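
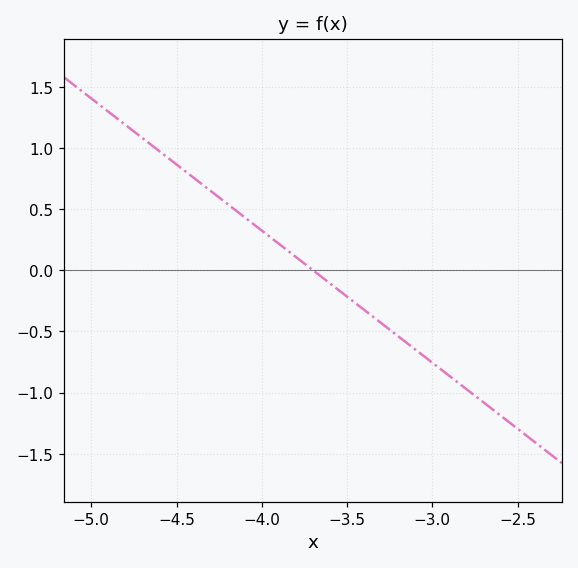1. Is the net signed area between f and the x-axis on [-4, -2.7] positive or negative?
negative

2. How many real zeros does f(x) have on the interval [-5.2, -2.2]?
1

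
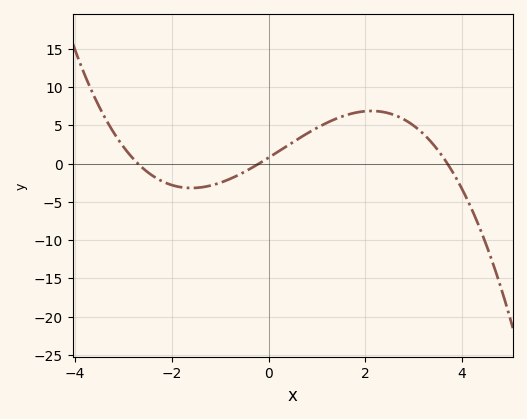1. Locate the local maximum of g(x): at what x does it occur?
2.2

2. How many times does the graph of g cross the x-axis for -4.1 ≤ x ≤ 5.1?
3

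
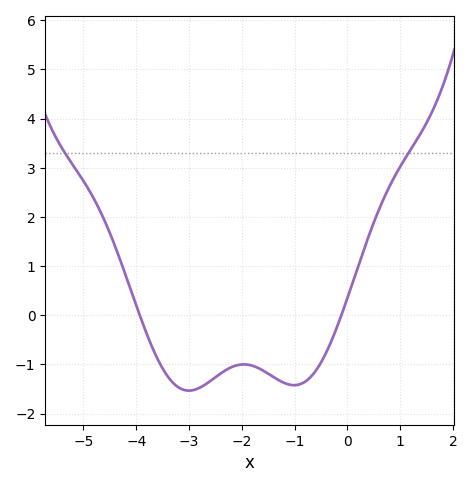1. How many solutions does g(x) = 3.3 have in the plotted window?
2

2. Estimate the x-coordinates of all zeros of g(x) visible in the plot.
-4, -0.2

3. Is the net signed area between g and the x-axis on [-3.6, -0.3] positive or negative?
negative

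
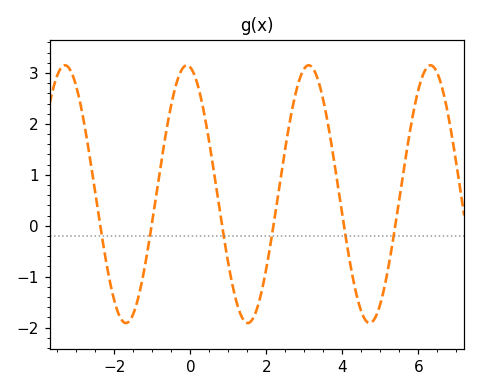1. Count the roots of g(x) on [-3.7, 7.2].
6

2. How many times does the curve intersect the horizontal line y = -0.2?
6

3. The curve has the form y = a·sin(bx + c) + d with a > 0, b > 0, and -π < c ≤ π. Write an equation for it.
y = 2.53sin(2x + 1.8) + 0.62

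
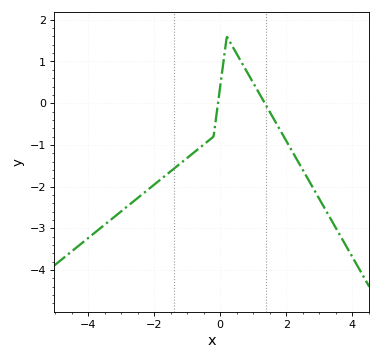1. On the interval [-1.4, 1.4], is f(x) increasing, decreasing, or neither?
neither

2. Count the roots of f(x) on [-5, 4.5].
2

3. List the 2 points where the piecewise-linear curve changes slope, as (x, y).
(-0.2, -0.8); (0.2, 1.6)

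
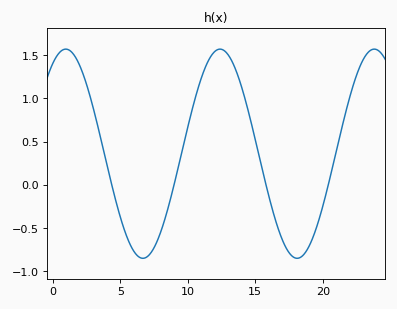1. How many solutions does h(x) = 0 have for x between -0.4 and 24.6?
4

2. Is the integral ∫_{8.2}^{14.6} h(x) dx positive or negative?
positive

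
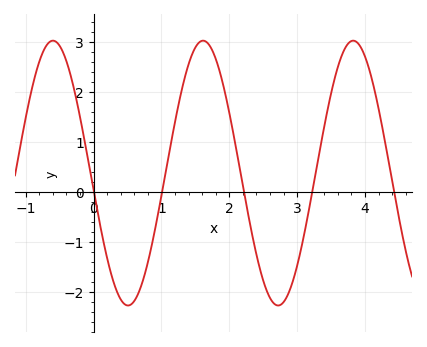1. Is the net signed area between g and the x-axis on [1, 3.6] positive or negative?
positive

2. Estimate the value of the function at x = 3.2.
-0.2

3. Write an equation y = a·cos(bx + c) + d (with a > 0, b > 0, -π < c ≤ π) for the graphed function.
y = 2.65cos(2.8x + 1.7) + 0.37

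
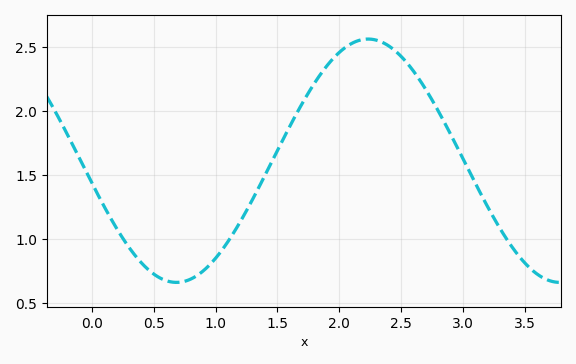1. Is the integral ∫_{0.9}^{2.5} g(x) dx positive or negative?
positive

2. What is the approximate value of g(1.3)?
1.3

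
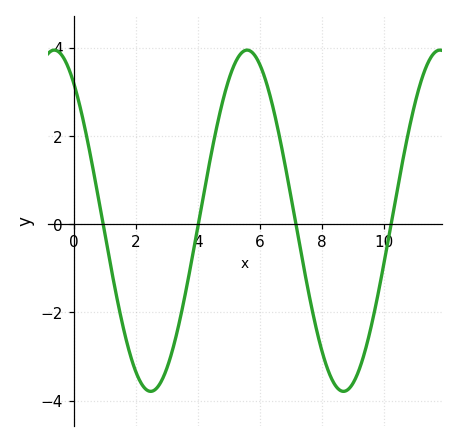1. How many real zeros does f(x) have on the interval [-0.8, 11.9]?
4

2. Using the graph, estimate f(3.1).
-3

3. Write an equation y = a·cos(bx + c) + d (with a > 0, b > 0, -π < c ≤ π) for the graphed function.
y = 3.87cos(1x + 0.63) + 0.08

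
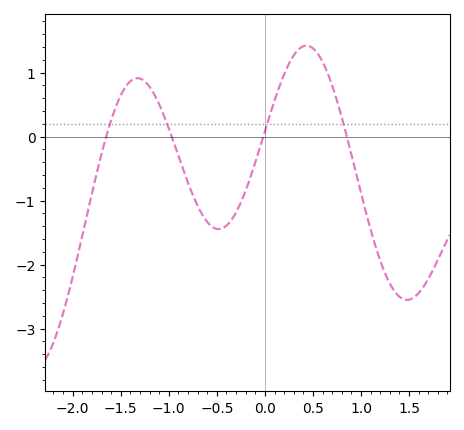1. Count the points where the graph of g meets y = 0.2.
4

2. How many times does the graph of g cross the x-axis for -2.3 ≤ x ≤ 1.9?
4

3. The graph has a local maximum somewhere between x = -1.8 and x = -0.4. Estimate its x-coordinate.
-1.33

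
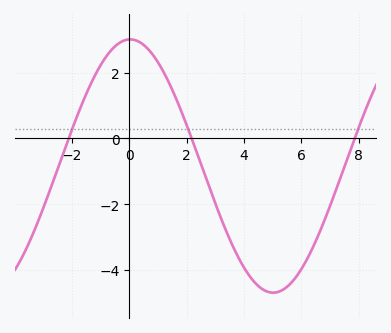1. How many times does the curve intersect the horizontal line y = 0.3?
3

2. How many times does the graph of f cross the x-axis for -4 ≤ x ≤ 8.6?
3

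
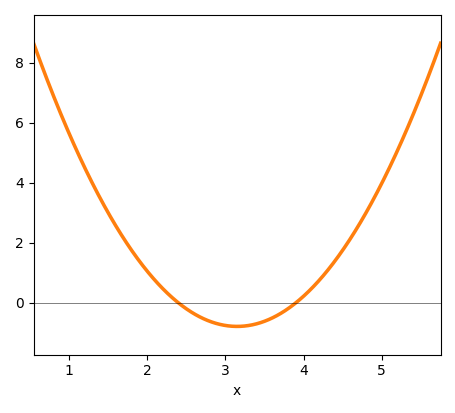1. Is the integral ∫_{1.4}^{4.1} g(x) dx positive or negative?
positive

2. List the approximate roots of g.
2.4, 3.9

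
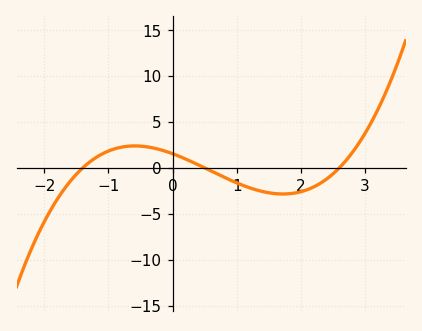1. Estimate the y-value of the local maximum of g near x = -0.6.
2.5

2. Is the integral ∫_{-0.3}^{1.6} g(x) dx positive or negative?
negative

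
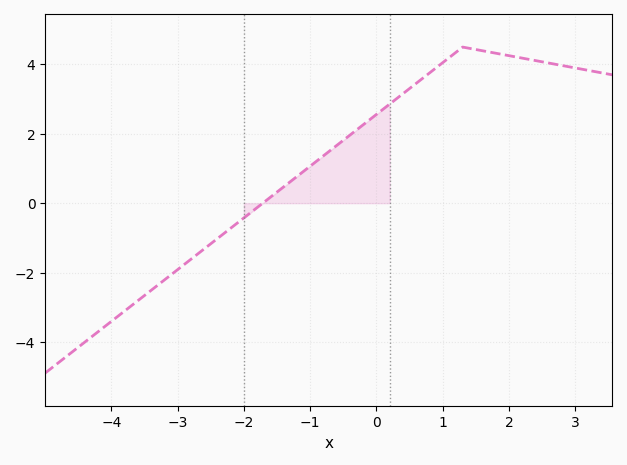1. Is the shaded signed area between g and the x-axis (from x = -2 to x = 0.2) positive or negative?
positive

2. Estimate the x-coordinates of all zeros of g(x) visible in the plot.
-1.72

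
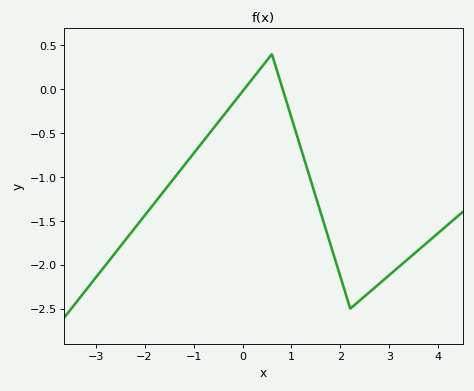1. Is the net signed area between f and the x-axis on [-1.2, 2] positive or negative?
negative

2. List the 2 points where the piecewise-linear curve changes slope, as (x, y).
(0.6, 0.4); (2.2, -2.5)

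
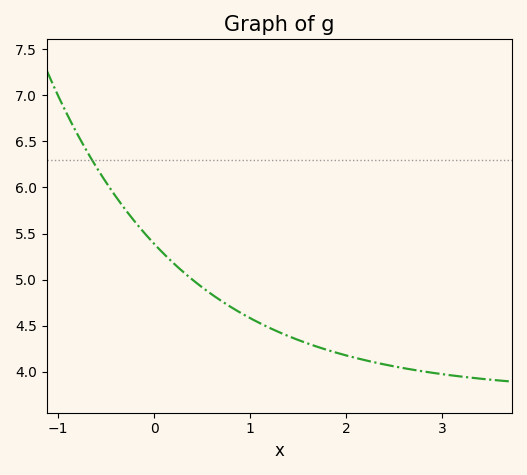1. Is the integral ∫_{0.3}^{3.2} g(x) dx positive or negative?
positive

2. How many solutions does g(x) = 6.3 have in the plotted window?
1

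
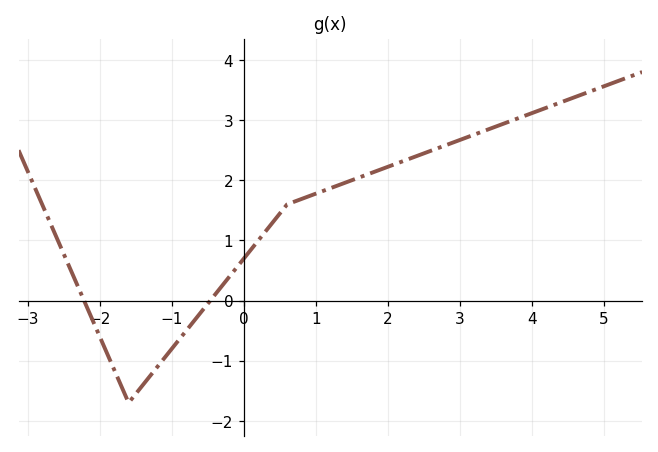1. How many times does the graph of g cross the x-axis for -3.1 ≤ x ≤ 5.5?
2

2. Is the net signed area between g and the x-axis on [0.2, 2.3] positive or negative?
positive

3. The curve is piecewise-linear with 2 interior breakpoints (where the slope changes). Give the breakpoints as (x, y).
(-1.6, -1.7); (0.6, 1.6)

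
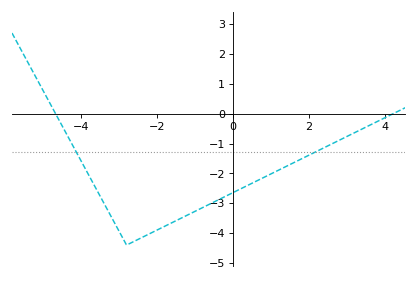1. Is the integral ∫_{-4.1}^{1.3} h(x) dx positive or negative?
negative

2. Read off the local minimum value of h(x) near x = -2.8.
-4.4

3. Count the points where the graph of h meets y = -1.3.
2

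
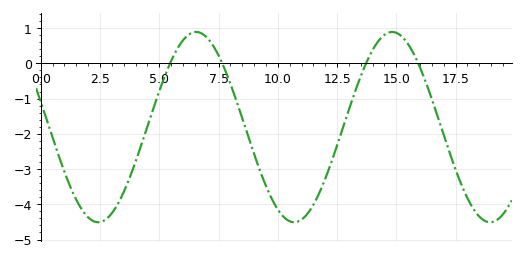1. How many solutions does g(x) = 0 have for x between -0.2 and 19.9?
4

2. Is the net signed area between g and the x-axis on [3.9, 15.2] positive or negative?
negative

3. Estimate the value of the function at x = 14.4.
0.752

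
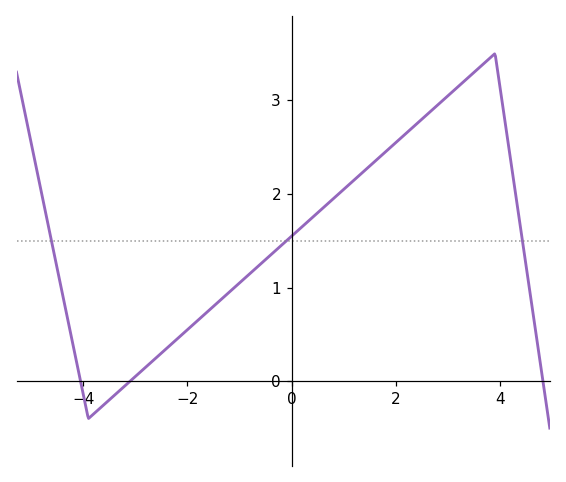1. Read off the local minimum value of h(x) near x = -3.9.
-0.398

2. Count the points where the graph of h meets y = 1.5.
3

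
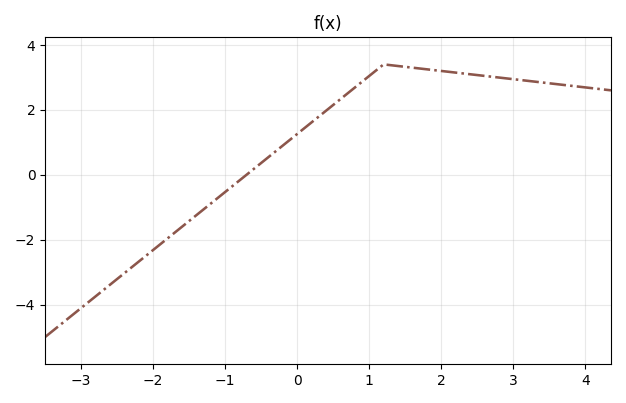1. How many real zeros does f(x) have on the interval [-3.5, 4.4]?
1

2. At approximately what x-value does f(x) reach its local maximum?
1.2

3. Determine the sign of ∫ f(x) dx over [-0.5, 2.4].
positive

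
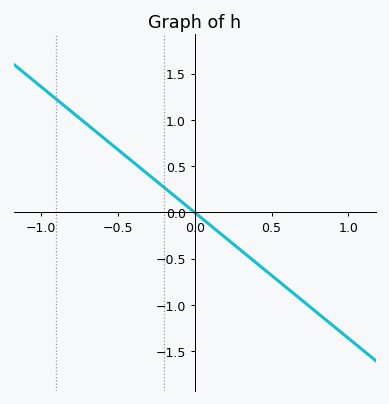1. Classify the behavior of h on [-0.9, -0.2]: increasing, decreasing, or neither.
decreasing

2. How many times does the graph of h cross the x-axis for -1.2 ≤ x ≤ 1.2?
1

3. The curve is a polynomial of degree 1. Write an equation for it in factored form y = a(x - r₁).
y = -1.36(x - 0)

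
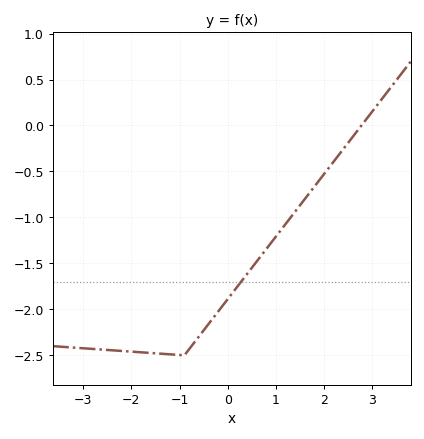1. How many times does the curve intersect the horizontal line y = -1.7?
1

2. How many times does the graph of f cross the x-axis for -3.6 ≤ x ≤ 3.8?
1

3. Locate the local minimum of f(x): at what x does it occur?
-0.9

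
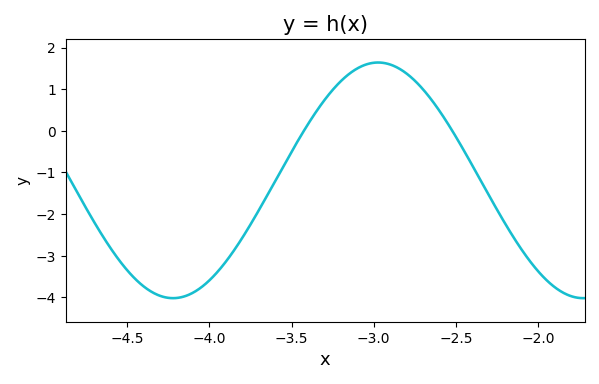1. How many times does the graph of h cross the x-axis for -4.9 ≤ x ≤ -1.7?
2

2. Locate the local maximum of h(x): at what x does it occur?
-2.97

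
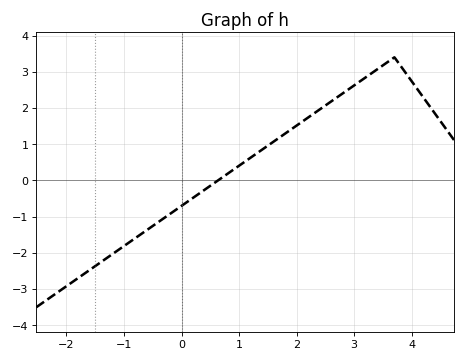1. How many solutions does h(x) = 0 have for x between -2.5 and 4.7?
1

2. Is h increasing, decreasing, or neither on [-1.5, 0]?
increasing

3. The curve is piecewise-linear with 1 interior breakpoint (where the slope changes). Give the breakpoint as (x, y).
(3.7, 3.4)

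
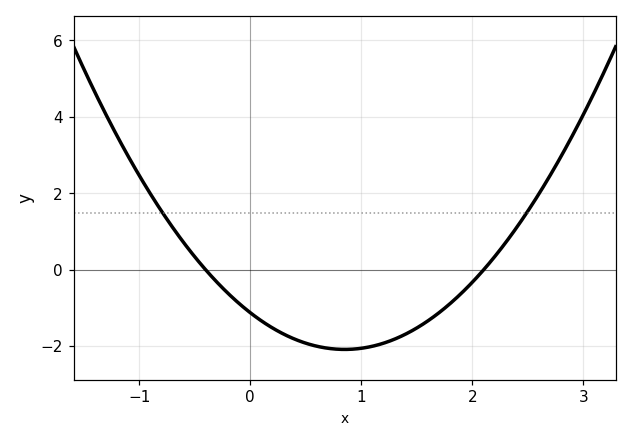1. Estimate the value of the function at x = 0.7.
-2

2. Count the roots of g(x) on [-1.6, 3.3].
2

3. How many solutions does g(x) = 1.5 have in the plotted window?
2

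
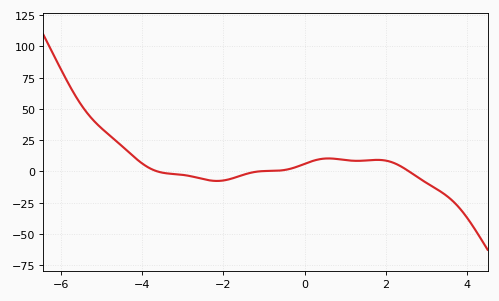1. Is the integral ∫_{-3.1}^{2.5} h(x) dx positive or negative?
positive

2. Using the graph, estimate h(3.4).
-17.2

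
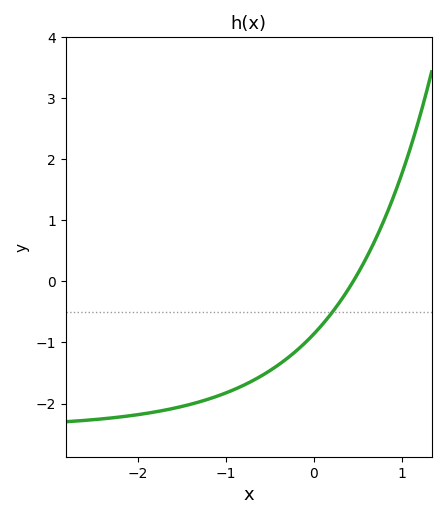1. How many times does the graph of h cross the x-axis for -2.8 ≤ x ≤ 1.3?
1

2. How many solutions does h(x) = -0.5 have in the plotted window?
1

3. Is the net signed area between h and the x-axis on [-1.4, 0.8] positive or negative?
negative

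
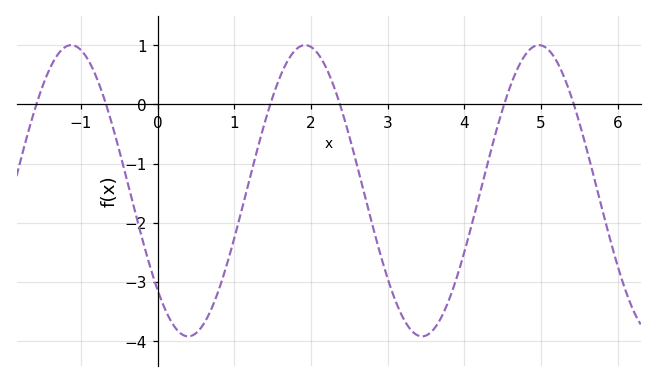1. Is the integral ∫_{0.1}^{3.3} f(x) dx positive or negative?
negative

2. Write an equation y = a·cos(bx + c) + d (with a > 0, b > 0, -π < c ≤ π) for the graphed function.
y = 2.46cos(2.06x + 2.32) - 1.46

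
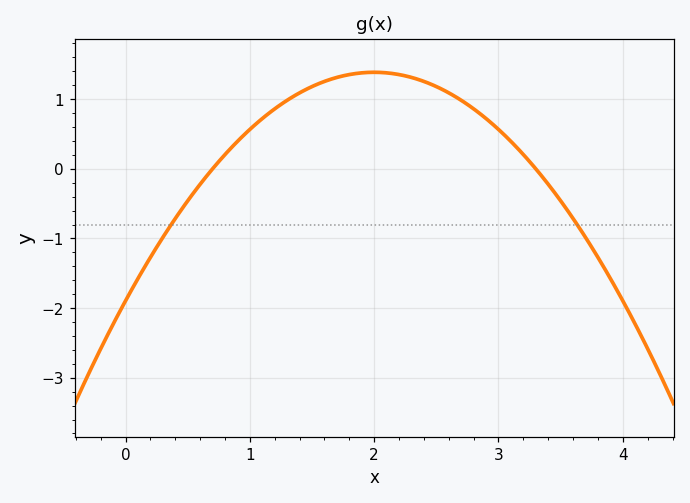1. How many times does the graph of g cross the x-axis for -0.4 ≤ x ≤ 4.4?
2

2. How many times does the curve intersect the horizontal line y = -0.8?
2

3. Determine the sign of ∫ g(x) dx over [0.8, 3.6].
positive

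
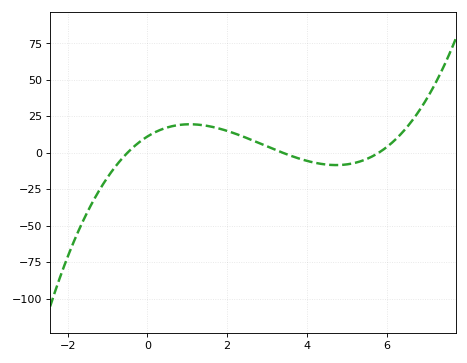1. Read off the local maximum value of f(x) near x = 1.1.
19.6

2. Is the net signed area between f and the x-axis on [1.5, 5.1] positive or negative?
positive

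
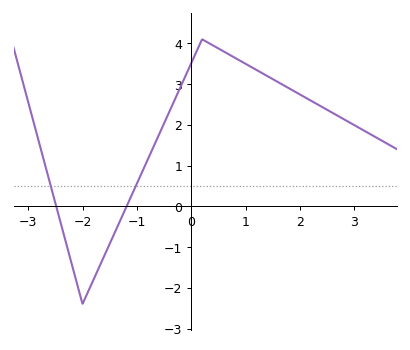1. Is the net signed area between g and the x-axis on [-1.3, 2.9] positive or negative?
positive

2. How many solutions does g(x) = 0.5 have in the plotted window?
2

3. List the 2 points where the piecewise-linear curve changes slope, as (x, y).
(-2, -2.4); (0.2, 4.1)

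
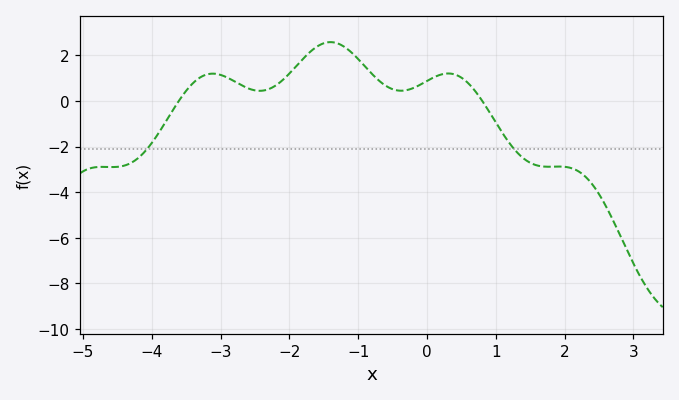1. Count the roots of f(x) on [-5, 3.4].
2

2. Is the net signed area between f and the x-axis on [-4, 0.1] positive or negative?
positive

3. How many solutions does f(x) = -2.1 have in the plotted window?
2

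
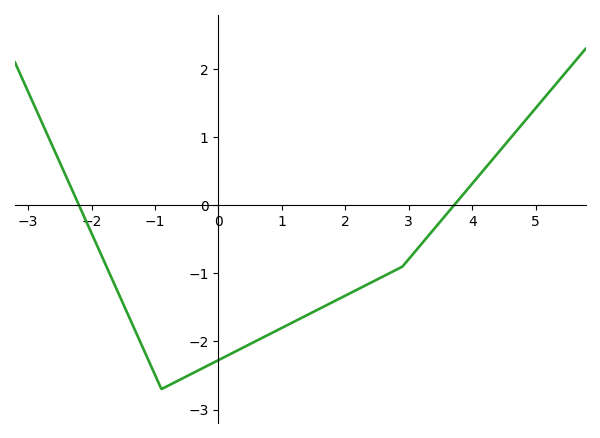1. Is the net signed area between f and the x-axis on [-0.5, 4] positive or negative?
negative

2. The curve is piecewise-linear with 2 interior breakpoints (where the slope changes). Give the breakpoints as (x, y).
(-0.9, -2.7); (2.9, -0.9)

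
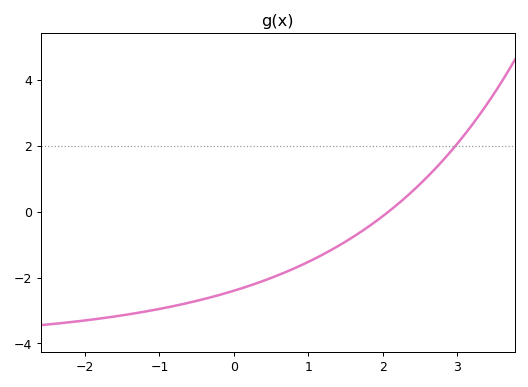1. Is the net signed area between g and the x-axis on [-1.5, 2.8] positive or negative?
negative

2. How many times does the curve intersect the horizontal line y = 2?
1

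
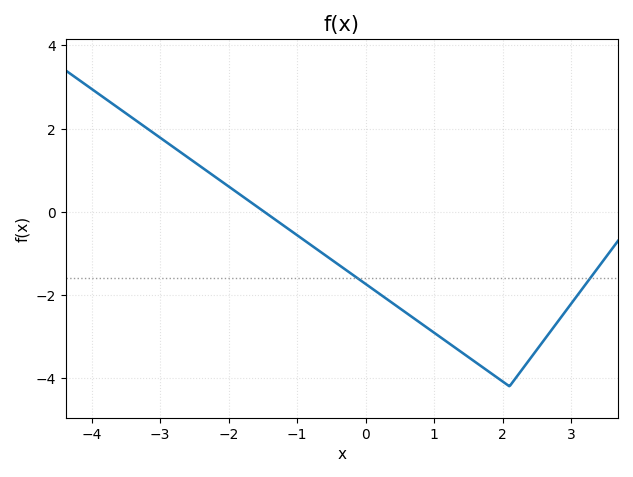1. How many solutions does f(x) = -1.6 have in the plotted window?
2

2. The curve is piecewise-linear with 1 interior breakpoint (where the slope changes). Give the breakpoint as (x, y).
(2.1, -4.2)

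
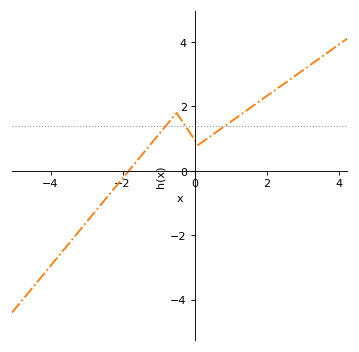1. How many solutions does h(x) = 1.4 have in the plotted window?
3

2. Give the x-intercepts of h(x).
-1.83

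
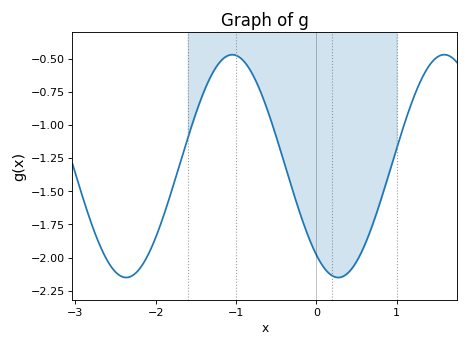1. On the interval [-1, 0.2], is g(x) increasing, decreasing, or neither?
decreasing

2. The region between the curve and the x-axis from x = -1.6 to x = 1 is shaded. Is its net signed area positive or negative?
negative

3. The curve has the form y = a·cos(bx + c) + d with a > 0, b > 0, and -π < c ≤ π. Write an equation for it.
y = 0.84cos(2.38x + 2.49) - 1.31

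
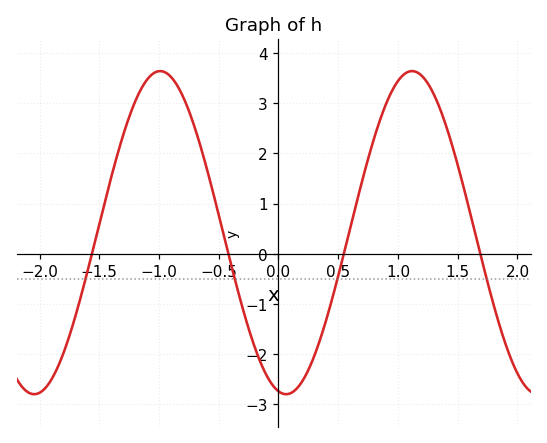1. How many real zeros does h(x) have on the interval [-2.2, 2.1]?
4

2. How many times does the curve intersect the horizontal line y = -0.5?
4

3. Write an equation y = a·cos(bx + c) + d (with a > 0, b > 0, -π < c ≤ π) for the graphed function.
y = 3.22cos(3x + 3) + 0.42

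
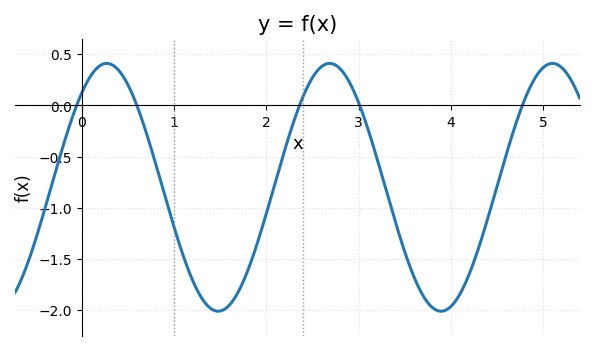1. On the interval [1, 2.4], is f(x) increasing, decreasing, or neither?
neither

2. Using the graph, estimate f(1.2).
-1.7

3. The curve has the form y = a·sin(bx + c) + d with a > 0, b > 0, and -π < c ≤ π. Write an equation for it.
y = 1.21sin(2.6x + 0.87) - 0.8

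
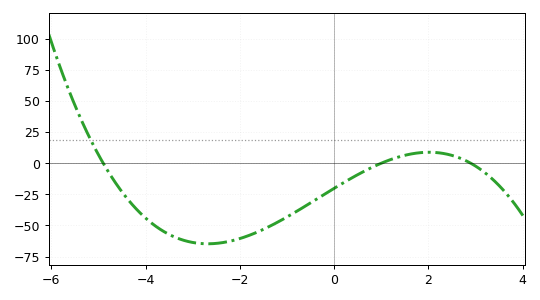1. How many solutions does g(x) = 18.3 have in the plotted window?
1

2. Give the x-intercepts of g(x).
-5, 1, 3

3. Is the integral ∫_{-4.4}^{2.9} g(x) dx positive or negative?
negative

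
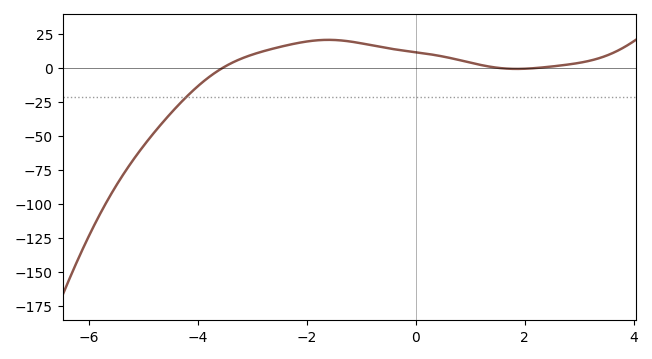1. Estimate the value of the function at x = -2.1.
18.5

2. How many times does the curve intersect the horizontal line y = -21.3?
1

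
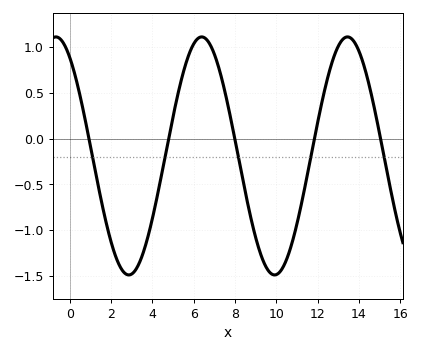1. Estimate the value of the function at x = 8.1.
-0.134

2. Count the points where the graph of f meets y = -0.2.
5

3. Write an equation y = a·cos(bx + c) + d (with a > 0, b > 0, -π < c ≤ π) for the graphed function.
y = 1.3cos(0.89x + 0.602) - 0.19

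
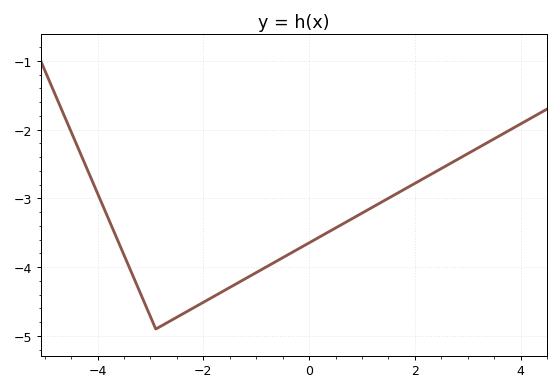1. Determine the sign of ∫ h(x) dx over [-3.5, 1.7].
negative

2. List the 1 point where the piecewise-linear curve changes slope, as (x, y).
(-2.9, -4.9)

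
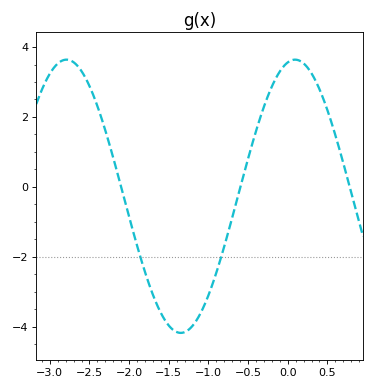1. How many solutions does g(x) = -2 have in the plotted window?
2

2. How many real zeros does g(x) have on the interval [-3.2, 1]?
3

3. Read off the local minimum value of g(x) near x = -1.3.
-4.18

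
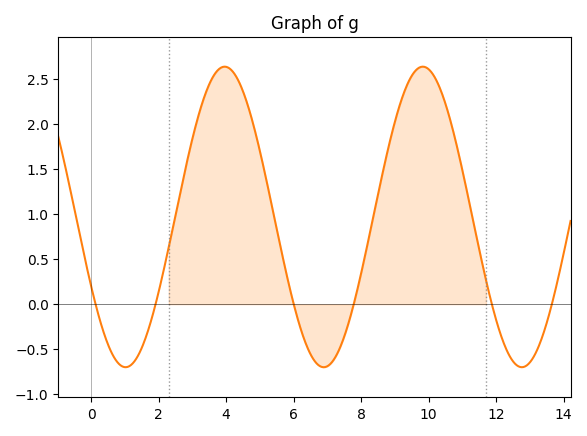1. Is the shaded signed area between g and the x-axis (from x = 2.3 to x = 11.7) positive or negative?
positive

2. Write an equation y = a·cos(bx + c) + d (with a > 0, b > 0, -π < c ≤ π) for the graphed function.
y = 1.67cos(1.1x + 2) + 0.97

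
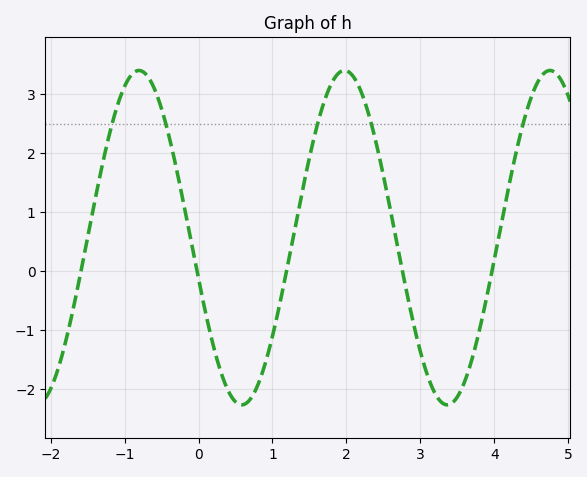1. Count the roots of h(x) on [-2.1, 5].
5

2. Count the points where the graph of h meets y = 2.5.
5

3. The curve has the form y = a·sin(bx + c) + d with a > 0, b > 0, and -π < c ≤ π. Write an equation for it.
y = 2.83sin(2.26x - 2.89) + 0.57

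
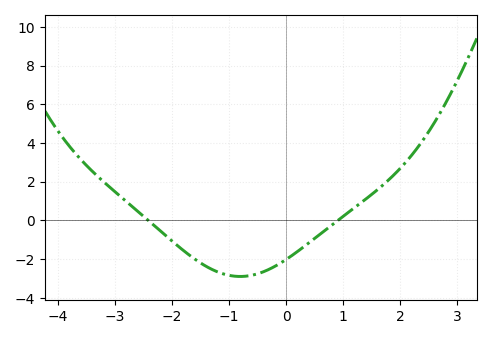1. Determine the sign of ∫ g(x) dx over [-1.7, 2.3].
negative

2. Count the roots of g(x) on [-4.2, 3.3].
2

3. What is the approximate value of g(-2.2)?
-0.553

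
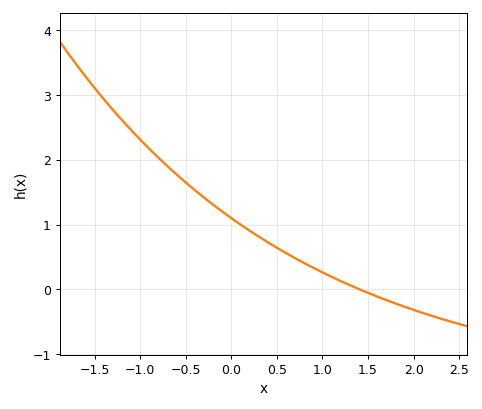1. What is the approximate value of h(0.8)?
0.406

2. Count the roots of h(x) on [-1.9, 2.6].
1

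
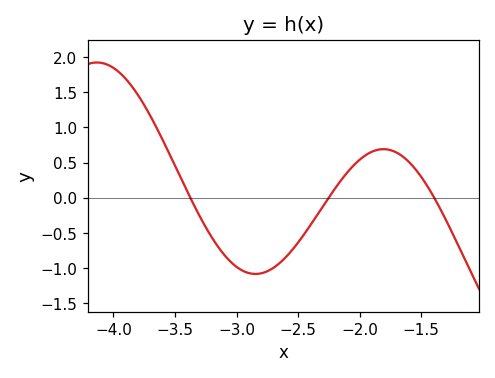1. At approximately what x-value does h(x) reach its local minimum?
-2.85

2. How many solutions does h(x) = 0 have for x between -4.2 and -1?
3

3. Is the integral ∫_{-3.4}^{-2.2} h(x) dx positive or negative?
negative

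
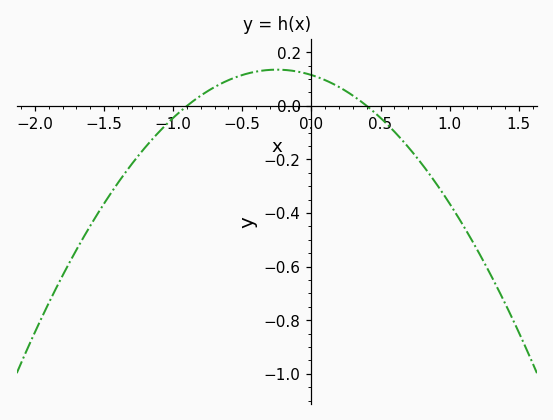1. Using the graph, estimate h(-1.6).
-0.44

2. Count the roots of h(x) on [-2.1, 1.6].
2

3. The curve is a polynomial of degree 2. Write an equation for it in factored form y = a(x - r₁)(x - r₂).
y = -0.32(x + 0.9)(x - 0.4)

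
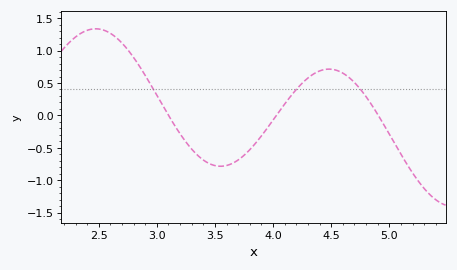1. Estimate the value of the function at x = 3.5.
-0.775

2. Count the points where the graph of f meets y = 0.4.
3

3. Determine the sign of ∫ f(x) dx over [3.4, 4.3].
negative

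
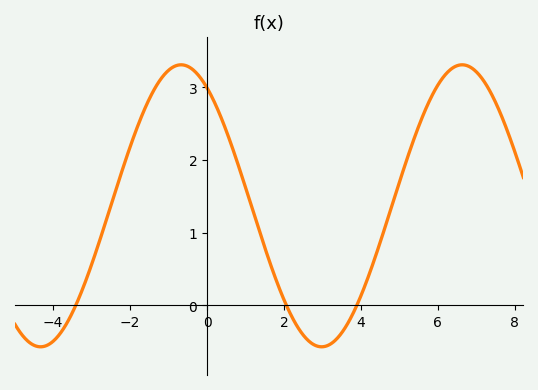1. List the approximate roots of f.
-3.4, 2, 3.8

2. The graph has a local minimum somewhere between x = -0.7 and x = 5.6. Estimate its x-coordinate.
3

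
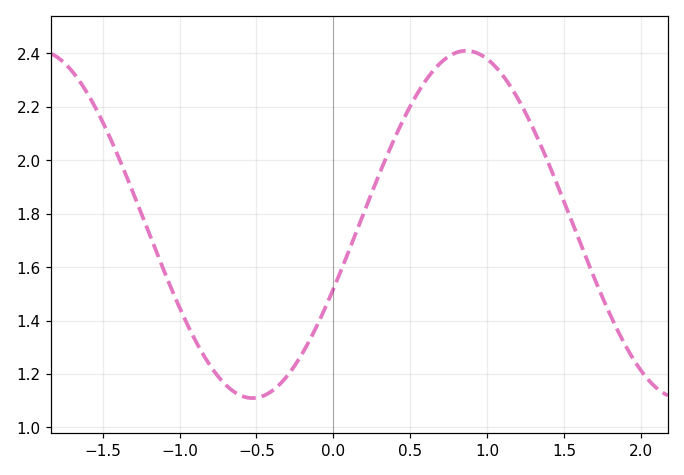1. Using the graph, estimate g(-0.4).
1.14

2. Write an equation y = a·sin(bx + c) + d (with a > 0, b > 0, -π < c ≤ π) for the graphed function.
y = 0.65sin(2.26x - 0.382) + 1.76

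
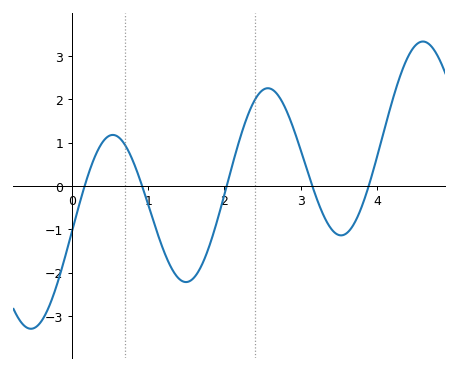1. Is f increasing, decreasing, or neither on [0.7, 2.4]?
neither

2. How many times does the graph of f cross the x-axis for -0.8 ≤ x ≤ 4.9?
5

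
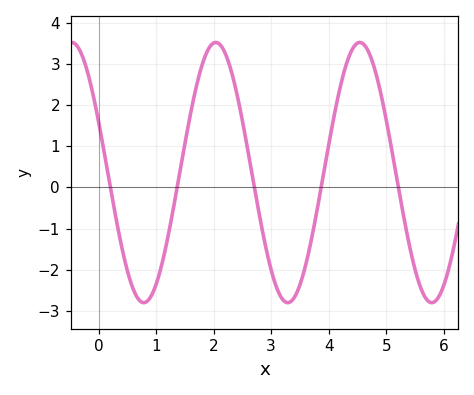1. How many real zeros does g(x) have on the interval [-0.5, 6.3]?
5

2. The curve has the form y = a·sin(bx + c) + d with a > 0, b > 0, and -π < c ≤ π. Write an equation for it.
y = 3.16sin(2.51x + 2.74) + 0.36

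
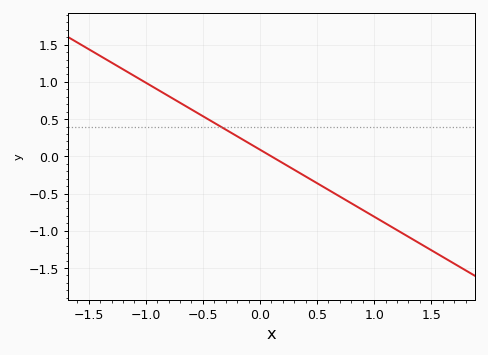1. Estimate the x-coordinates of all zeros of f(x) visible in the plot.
0.1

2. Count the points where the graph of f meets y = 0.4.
1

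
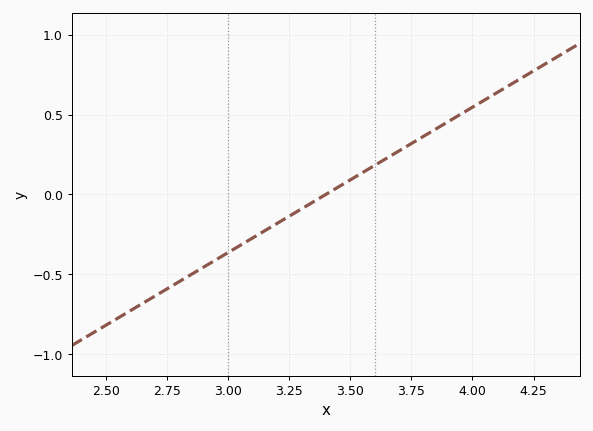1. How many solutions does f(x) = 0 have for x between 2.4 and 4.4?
1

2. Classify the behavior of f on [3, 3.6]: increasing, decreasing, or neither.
increasing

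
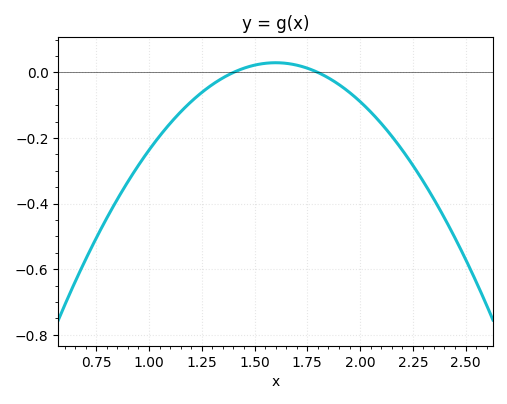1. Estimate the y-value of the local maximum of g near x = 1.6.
0.03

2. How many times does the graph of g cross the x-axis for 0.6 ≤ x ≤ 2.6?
2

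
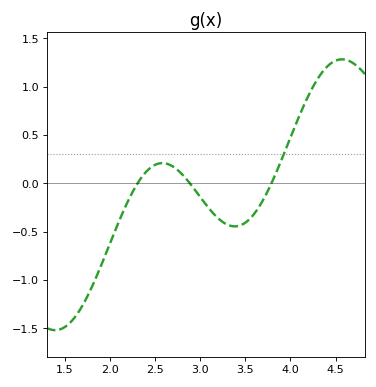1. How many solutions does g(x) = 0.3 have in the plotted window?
1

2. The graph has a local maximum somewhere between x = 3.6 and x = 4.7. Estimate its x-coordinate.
4.55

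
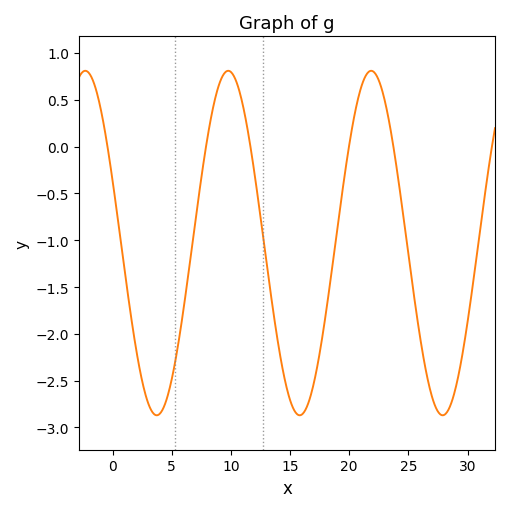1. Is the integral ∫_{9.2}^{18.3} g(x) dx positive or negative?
negative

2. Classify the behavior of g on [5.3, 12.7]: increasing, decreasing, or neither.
neither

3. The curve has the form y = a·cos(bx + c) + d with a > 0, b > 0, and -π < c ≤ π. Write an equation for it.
y = 1.84cos(0.52x + 1.2) - 1.03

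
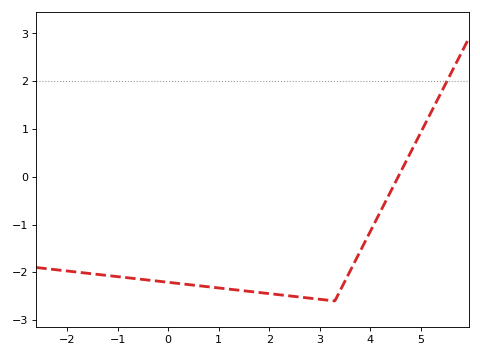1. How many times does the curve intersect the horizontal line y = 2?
1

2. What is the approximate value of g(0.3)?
-2.2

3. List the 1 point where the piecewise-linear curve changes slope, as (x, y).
(3.3, -2.6)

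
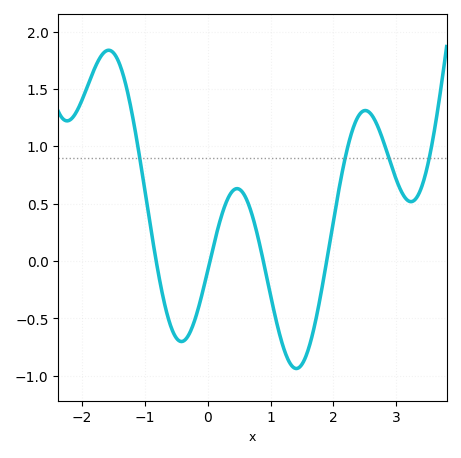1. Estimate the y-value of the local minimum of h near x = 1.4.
-0.936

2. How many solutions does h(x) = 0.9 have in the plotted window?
4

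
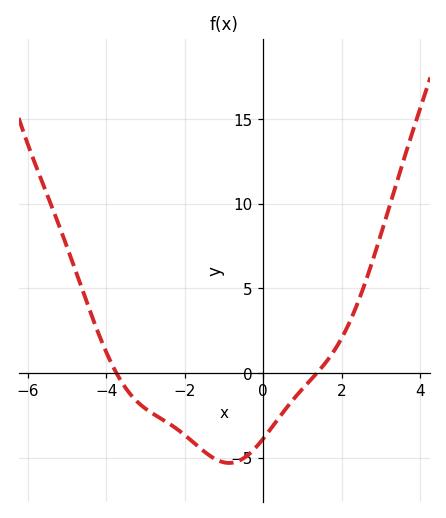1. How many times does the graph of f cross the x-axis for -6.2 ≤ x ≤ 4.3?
2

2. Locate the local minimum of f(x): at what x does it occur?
-0.872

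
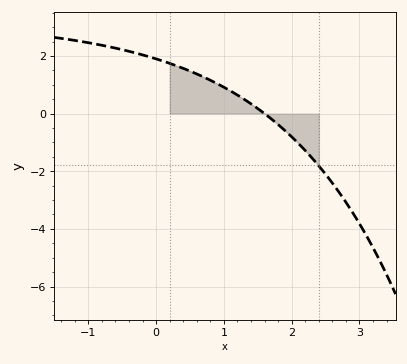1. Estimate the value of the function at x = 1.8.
-0.4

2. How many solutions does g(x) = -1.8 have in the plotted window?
1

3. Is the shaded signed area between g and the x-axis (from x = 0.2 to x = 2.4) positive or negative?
positive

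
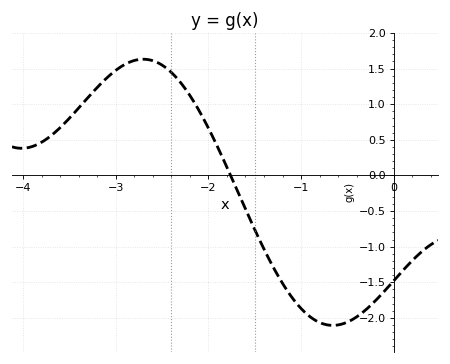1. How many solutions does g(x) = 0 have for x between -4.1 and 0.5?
1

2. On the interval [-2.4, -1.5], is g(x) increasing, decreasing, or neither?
decreasing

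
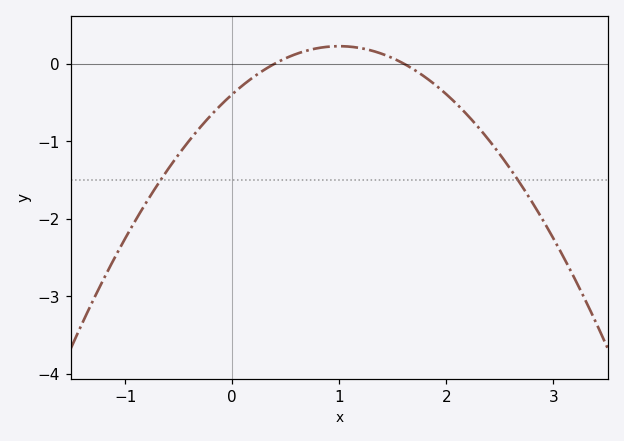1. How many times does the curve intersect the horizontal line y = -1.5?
2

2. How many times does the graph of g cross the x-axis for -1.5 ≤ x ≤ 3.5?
2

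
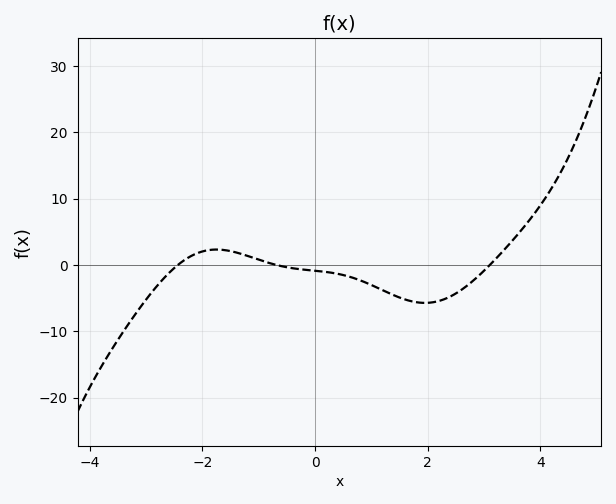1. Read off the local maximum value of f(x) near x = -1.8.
2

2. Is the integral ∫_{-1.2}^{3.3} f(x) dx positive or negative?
negative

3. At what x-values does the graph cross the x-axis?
-2.4, -0.6, 3.2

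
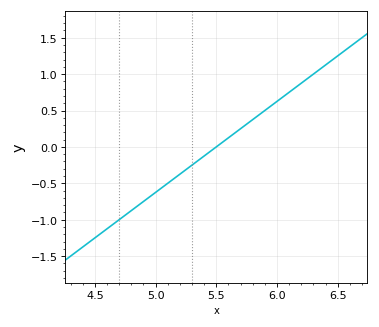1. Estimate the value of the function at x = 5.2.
-0.4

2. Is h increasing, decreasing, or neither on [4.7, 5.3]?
increasing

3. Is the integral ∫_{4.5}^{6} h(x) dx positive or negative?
negative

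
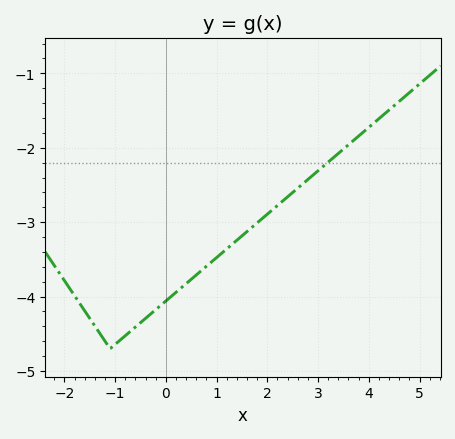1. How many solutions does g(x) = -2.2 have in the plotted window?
1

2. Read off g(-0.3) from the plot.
-4.23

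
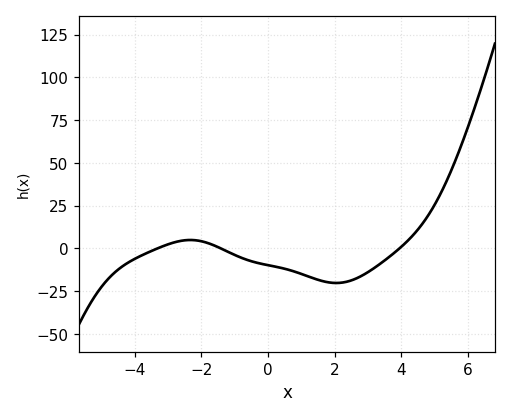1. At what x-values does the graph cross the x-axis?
-3.31, -1.41, 3.94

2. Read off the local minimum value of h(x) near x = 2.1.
-20.2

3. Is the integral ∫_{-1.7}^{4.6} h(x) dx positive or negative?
negative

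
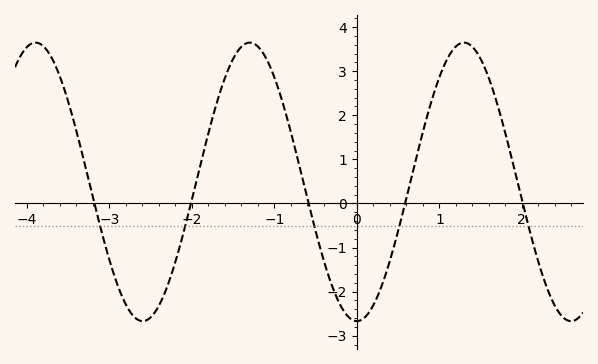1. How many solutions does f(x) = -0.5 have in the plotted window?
5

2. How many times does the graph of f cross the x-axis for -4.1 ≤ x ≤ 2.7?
5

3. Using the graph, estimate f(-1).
2.86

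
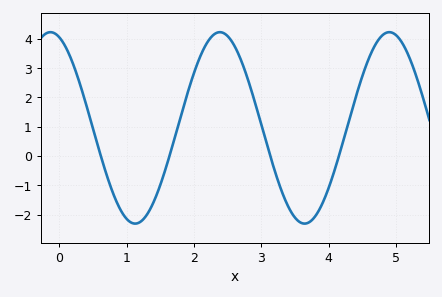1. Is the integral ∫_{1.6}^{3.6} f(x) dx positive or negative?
positive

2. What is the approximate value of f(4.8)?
4.1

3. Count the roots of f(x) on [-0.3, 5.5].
4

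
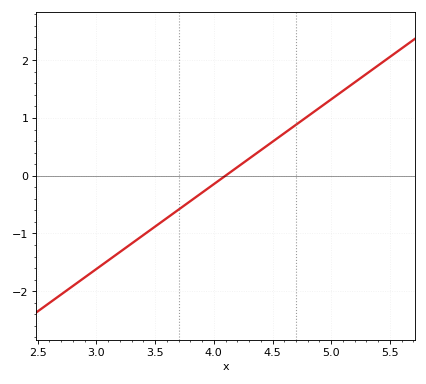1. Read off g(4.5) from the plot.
0.6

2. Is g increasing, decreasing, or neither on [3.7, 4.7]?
increasing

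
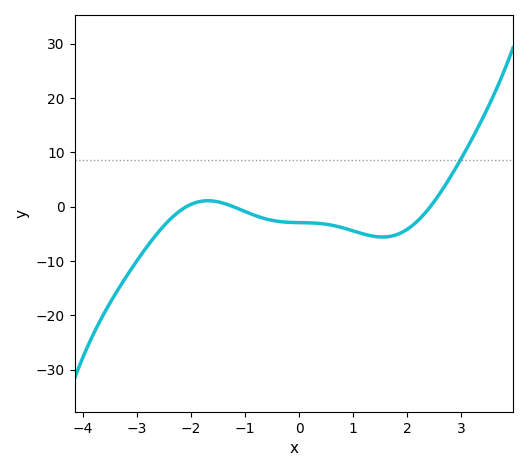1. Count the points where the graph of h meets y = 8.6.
1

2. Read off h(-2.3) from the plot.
-2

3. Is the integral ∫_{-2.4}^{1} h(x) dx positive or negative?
negative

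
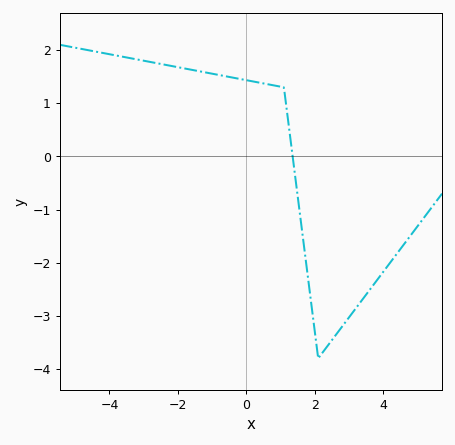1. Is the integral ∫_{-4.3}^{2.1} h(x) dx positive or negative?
positive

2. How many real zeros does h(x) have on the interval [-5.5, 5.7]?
1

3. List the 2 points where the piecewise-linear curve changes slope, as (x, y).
(1.1, 1.3); (2.1, -3.8)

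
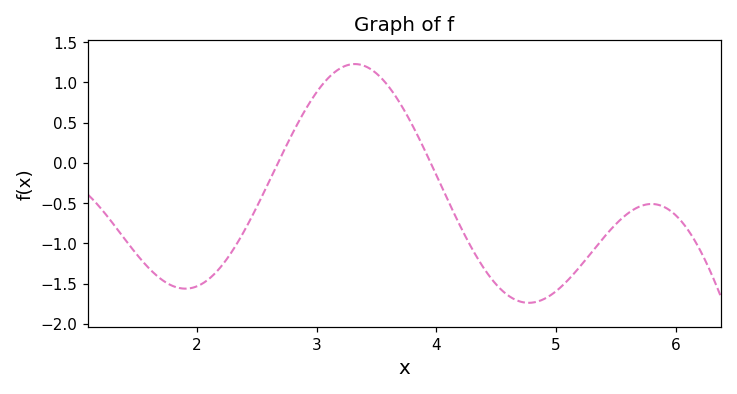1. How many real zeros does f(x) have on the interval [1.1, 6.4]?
2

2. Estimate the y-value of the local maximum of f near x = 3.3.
1.23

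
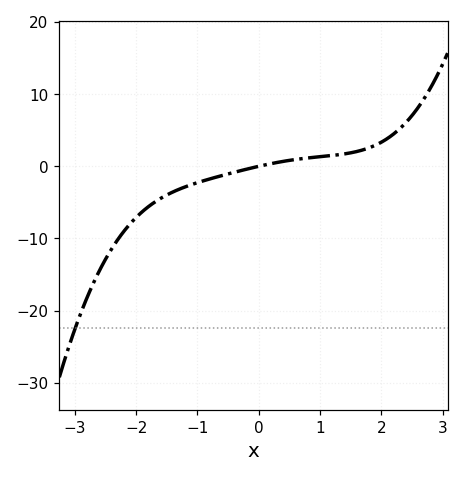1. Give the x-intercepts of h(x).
0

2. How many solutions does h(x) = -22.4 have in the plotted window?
1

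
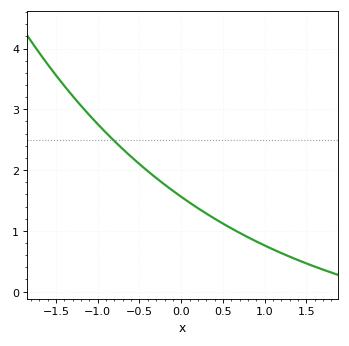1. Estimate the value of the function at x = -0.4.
1.98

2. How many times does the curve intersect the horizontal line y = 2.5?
1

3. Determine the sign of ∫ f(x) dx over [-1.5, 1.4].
positive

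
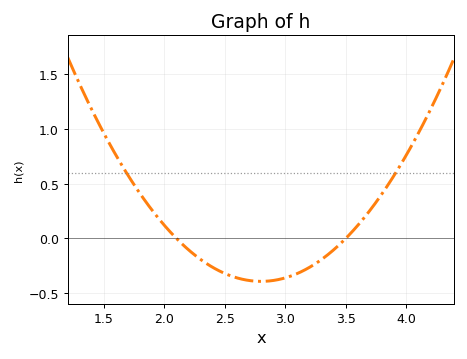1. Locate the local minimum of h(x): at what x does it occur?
2.8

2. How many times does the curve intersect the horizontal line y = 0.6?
2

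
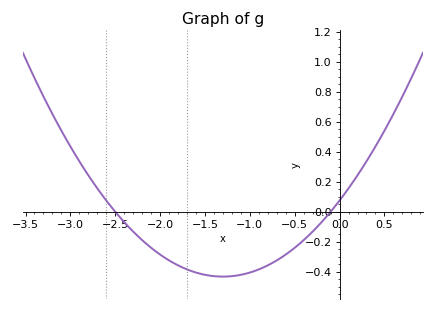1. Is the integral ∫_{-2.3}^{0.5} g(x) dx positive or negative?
negative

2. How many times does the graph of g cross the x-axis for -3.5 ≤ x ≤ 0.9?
2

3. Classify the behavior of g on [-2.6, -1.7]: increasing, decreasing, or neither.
decreasing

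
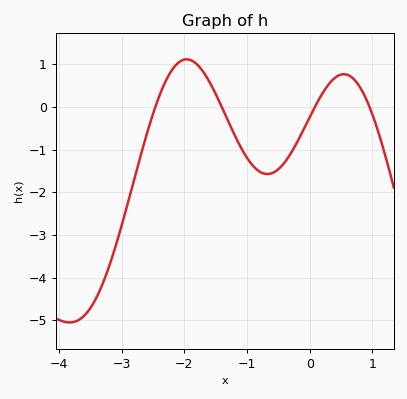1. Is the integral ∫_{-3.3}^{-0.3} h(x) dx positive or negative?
negative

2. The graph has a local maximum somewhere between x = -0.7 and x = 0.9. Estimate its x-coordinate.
0.5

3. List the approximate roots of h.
-2.5, -1.4, 0.1, 1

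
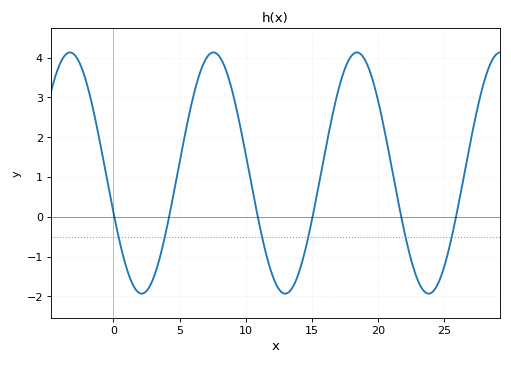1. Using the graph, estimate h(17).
3.2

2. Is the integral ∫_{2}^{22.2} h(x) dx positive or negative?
positive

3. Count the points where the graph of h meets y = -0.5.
6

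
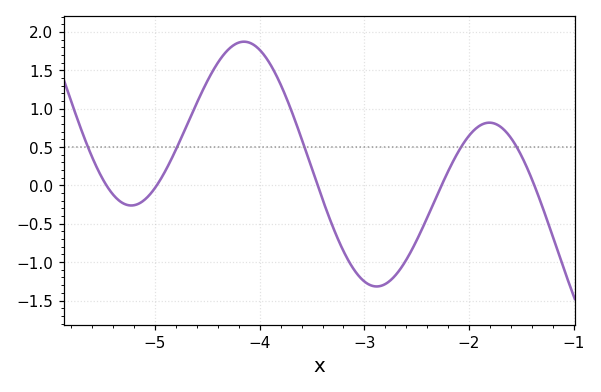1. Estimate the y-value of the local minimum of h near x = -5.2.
-0.25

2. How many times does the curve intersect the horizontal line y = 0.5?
5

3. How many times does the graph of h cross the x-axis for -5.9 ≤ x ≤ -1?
5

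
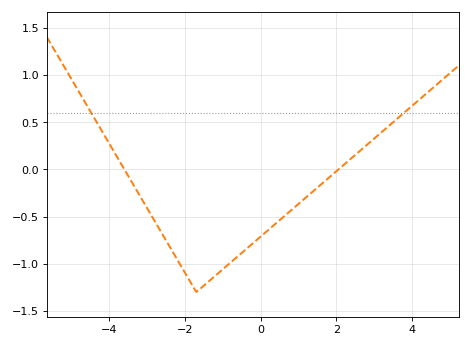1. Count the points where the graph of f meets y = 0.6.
2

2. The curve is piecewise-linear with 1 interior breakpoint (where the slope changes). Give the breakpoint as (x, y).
(-1.7, -1.3)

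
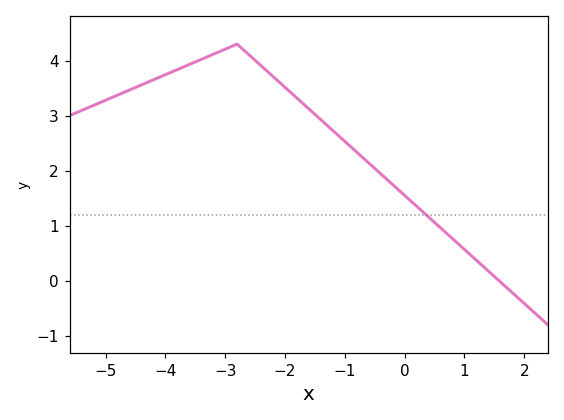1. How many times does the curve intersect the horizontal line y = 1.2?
1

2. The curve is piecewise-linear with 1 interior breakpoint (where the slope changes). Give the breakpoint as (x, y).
(-2.8, 4.3)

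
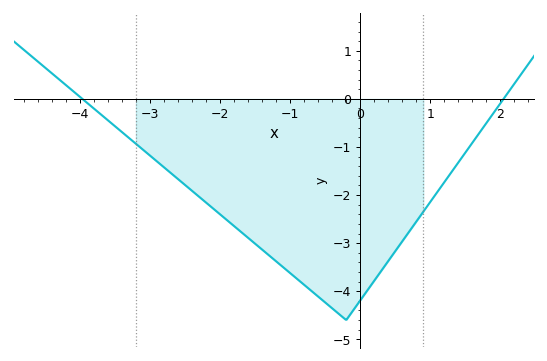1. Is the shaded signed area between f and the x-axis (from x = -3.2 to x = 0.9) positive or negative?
negative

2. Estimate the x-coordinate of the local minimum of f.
-0.202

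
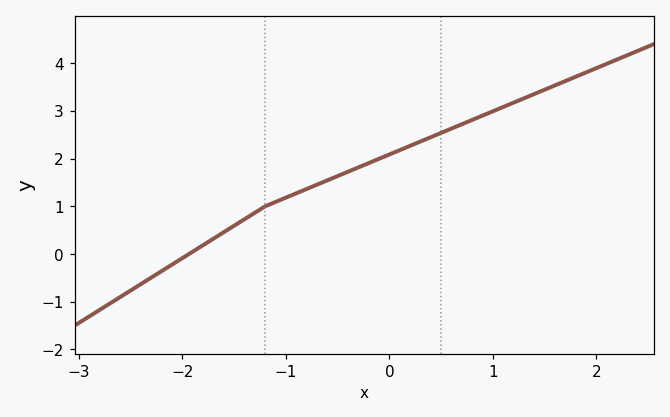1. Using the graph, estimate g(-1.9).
0.05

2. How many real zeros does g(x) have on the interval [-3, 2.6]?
1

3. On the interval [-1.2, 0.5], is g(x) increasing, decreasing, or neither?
increasing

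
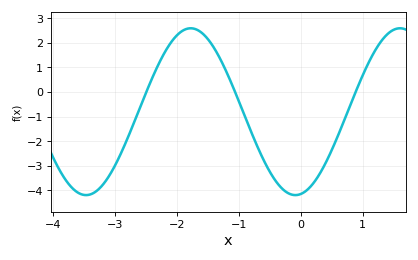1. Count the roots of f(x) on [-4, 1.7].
3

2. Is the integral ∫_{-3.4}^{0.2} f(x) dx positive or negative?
negative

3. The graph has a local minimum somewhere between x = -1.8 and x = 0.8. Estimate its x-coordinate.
-0.086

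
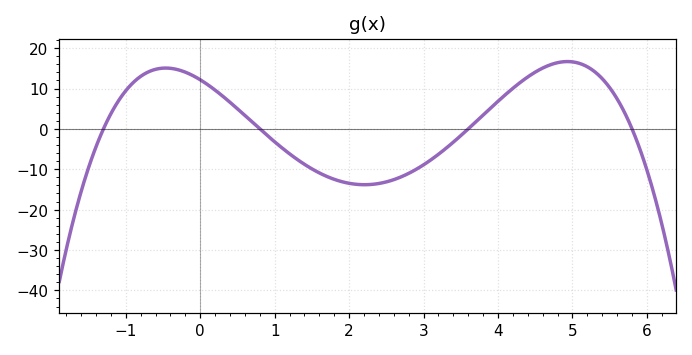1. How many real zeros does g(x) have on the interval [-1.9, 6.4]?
4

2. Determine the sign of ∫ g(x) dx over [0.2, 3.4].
negative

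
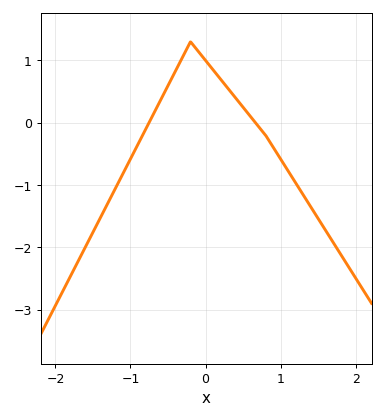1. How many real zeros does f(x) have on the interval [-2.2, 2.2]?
2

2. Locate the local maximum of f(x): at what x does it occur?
-0.199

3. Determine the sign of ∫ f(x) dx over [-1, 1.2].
positive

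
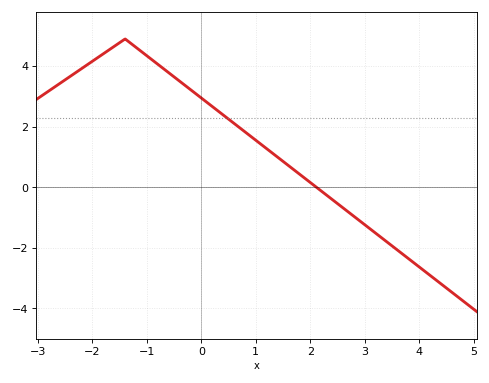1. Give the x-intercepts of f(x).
2.12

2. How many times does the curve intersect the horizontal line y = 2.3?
1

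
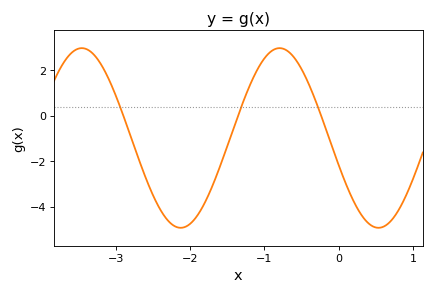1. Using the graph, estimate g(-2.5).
-3.4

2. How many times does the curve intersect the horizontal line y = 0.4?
3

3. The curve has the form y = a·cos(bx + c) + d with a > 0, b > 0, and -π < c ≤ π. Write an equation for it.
y = 3.94cos(2.4x + 1.9) - 0.98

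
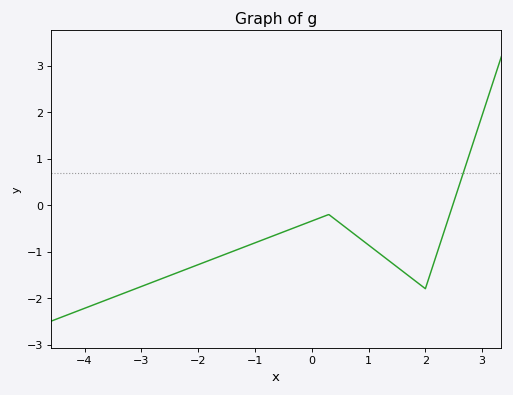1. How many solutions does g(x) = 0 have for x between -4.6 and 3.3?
1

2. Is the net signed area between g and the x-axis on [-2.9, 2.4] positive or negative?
negative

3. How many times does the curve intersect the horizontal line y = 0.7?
1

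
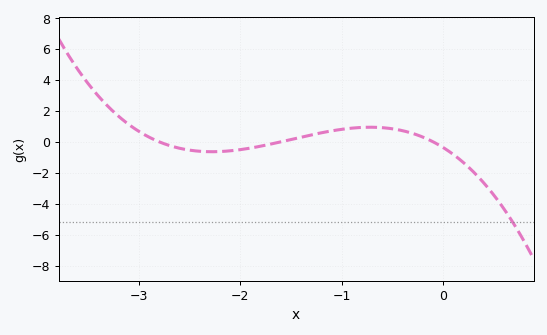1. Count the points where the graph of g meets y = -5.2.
1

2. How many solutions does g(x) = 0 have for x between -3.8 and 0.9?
3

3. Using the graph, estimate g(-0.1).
0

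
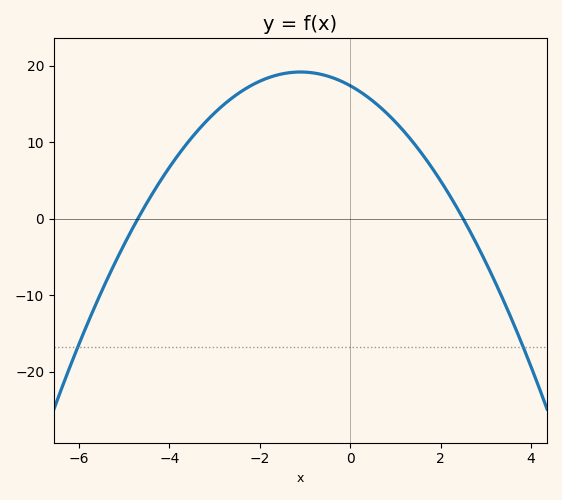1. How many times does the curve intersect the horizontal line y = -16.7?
2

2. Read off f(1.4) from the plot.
9.93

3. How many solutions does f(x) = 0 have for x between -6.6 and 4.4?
2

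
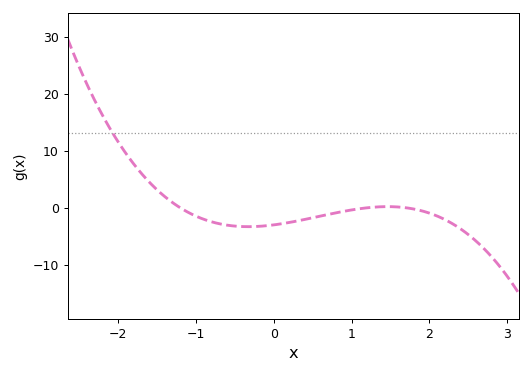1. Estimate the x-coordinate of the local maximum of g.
1.5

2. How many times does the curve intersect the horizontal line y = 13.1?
1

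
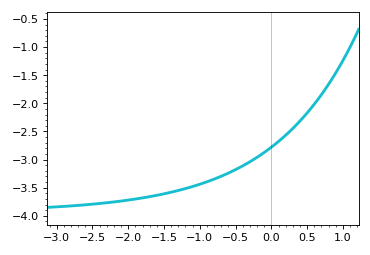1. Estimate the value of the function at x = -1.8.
-3.7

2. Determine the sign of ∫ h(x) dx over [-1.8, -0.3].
negative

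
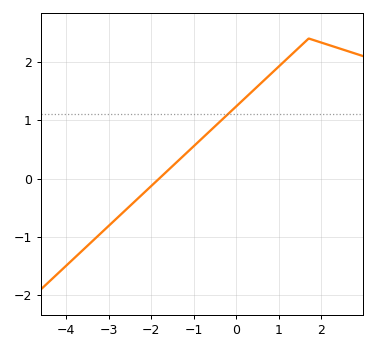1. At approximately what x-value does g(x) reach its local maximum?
1.7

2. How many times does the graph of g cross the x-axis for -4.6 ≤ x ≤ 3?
1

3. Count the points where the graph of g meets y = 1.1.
1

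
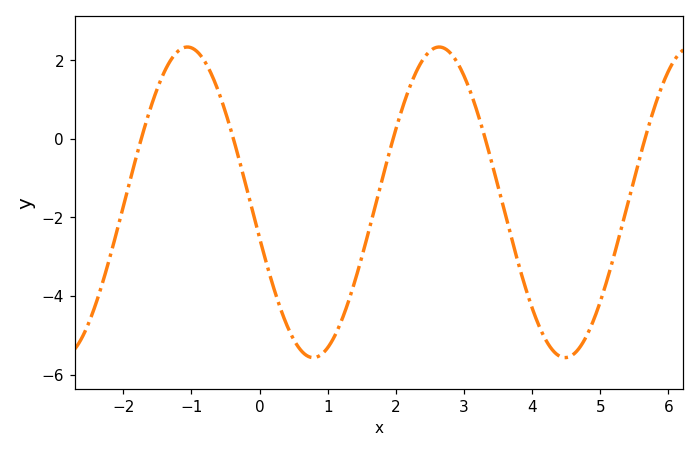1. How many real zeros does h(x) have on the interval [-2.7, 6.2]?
5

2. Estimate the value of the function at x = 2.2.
1.29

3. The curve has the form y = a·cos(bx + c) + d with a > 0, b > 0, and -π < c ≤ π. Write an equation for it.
y = 3.95cos(1.7x + 1.8) - 1.62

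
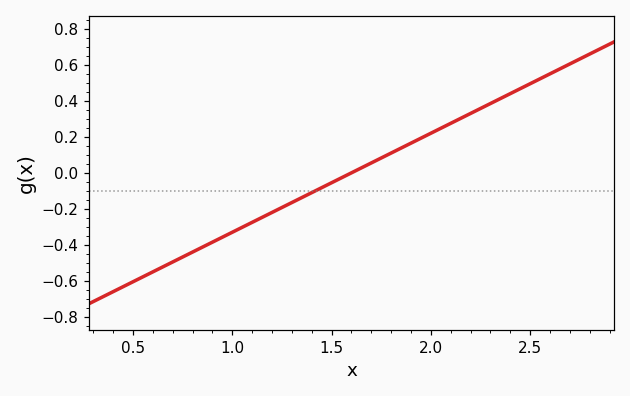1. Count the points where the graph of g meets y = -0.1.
1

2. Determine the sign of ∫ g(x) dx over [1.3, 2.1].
positive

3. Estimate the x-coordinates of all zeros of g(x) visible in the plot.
1.6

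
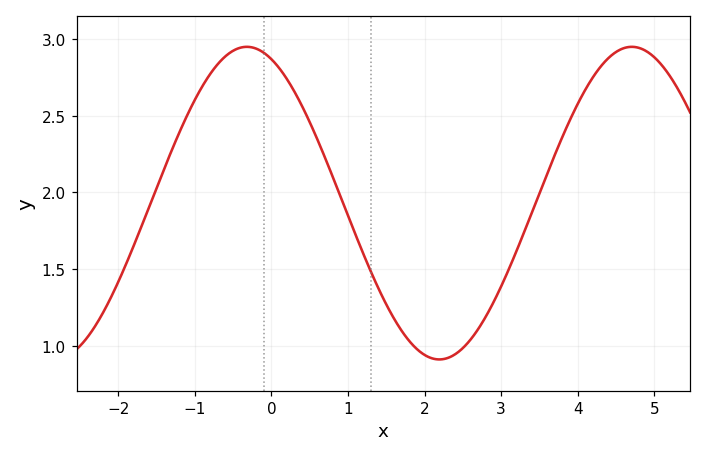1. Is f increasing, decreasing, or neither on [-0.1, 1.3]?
decreasing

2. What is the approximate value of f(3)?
1.4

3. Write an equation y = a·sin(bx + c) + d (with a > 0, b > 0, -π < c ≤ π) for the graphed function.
y = 1.02sin(1.2x + 2) + 1.93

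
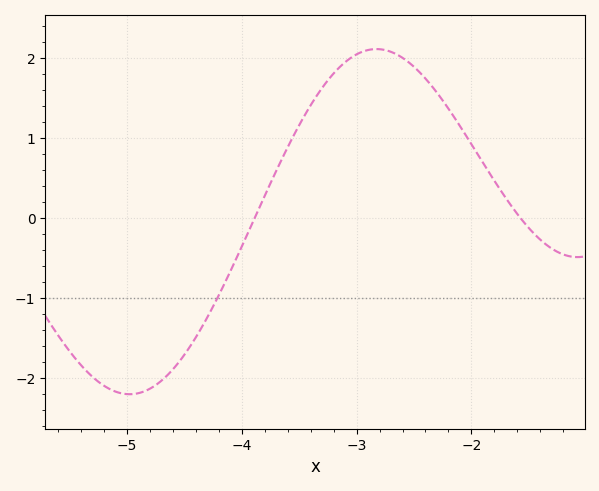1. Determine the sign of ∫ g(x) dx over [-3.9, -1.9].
positive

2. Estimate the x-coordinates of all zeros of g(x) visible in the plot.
-3.89, -1.57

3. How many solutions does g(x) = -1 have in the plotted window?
1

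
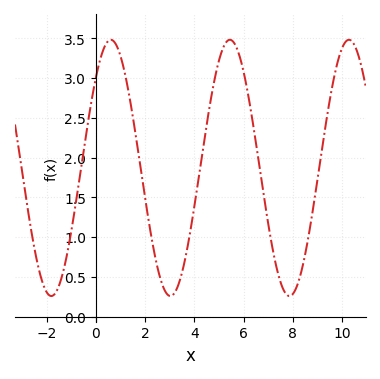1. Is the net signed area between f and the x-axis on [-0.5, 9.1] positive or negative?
positive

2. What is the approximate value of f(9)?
1.75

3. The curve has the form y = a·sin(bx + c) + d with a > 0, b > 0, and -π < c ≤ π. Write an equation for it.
y = 1.61sin(1.3x + 0.78) + 1.87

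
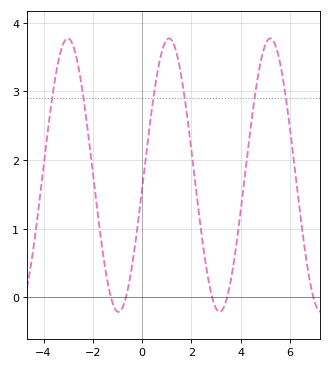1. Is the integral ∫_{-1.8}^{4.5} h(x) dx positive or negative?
positive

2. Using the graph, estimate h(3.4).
-0.1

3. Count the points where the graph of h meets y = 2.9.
6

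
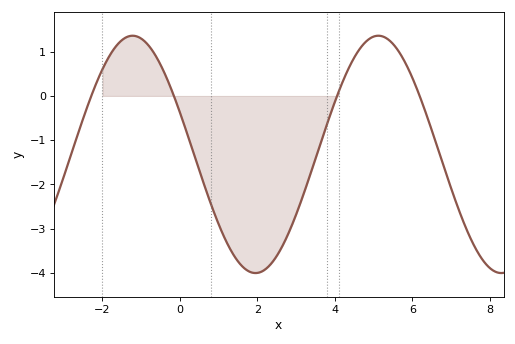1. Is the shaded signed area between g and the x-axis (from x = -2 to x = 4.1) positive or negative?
negative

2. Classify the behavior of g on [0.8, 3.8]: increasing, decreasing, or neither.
neither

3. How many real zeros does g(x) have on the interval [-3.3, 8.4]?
4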